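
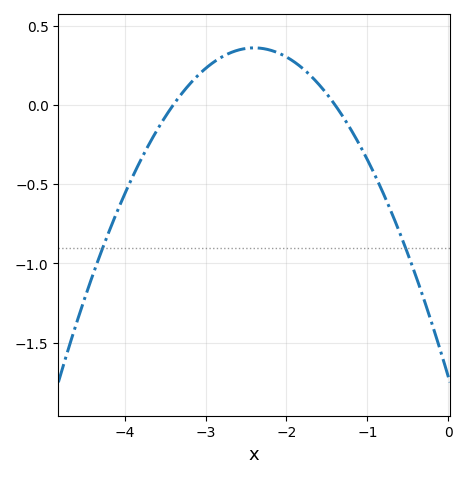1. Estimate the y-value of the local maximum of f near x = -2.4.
0.36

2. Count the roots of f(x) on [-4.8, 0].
2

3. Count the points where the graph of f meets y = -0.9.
2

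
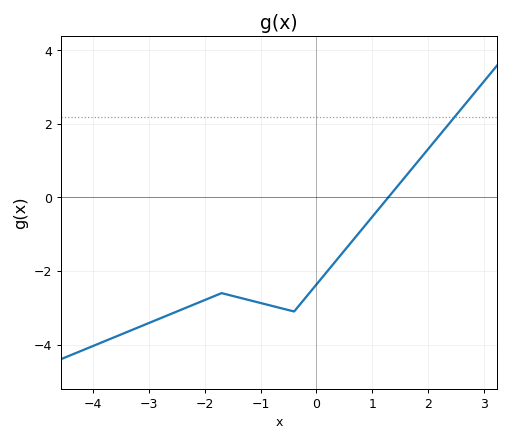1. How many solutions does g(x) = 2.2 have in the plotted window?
1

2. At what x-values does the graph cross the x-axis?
1.29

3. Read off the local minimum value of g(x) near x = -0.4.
-3.1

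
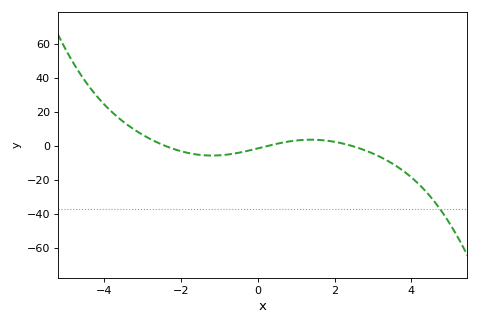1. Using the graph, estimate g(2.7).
-2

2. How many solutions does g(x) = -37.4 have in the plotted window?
1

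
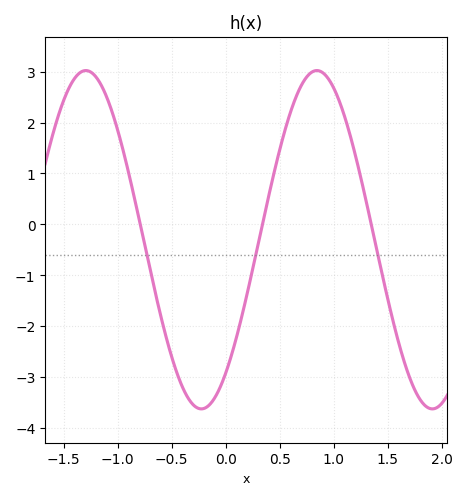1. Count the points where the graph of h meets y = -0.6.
3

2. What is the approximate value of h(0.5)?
1.5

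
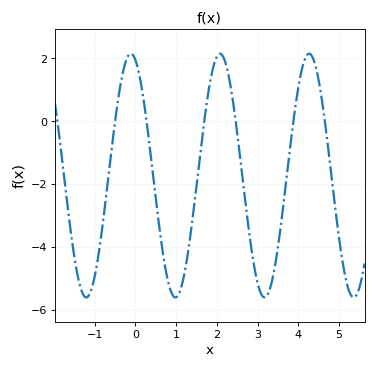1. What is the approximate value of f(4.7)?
-0.513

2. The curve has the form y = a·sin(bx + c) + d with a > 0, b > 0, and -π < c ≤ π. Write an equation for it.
y = 3.88sin(2.87x + 1.9) - 1.73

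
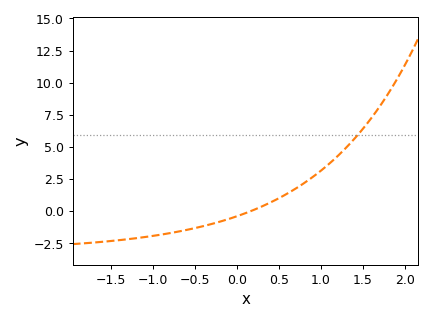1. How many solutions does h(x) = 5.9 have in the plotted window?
1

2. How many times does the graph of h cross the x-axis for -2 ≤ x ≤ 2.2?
1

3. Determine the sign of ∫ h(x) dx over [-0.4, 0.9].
positive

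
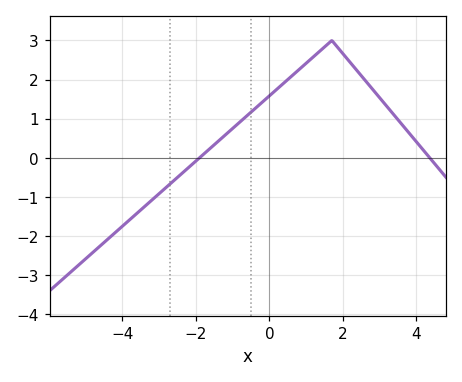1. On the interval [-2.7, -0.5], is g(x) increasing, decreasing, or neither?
increasing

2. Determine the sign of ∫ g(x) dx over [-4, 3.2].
positive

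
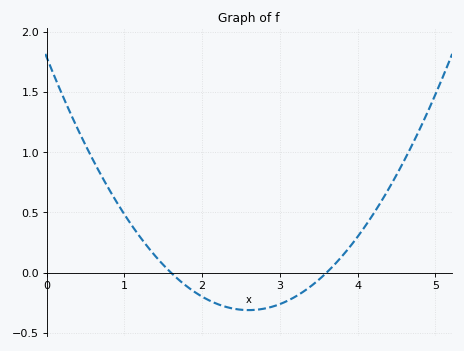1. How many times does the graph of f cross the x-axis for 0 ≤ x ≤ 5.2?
2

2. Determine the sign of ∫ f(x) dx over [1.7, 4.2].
negative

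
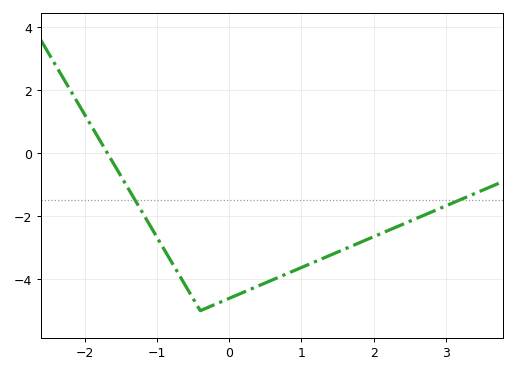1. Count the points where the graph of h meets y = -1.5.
2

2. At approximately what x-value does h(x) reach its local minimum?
-0.4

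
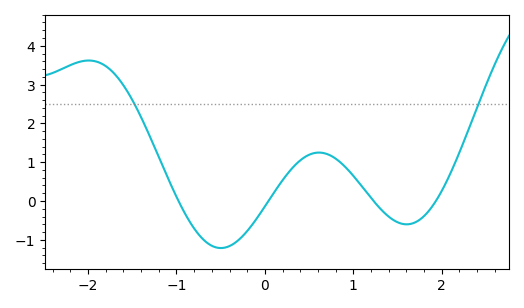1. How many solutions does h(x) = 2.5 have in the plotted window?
2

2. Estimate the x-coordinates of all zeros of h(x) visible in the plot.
-1, 0, 1.2, 1.9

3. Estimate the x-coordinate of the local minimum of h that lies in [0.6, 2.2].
1.6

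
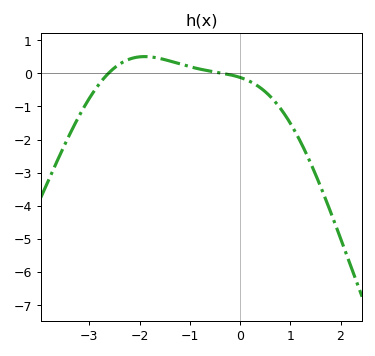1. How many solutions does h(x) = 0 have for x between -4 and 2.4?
2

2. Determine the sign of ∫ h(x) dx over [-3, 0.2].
positive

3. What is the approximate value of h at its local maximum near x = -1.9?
0.508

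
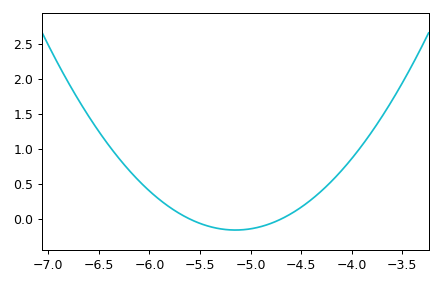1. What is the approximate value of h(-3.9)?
1.05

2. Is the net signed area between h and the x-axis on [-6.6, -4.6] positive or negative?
positive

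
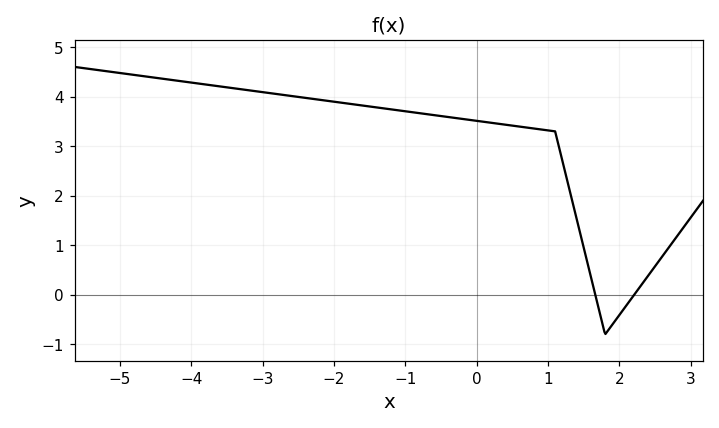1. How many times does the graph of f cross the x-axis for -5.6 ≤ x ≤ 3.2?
2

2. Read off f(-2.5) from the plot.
4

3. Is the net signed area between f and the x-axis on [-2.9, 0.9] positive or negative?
positive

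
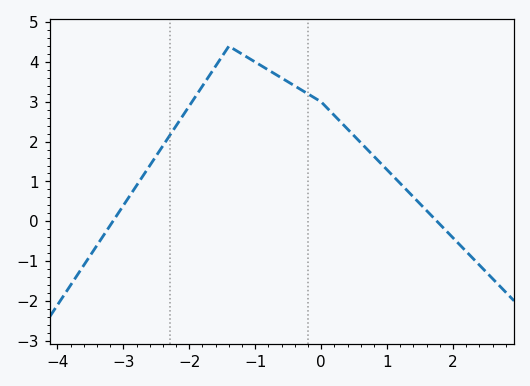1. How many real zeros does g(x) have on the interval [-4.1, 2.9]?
2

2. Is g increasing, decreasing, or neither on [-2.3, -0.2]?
neither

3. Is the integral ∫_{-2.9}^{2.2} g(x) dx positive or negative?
positive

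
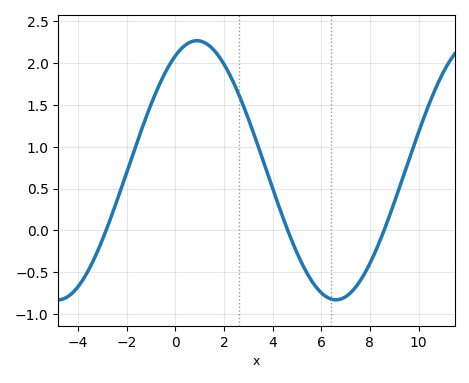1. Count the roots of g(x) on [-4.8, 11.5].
3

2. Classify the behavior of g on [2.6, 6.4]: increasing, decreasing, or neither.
decreasing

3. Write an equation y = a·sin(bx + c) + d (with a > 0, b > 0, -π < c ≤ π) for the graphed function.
y = 1.55sin(0.55x + 1.08) + 0.72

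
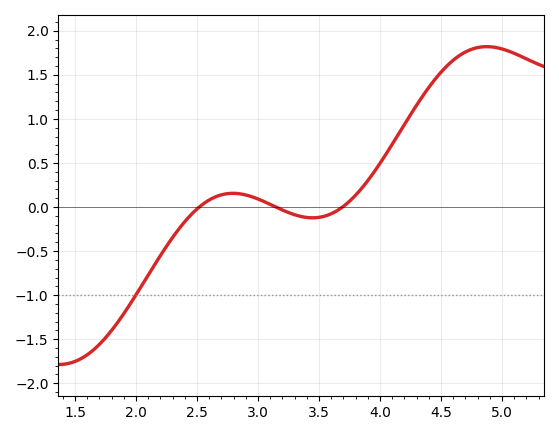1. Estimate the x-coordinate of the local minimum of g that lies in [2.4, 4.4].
3.45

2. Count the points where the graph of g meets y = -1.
1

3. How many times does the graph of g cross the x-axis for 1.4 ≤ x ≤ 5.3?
3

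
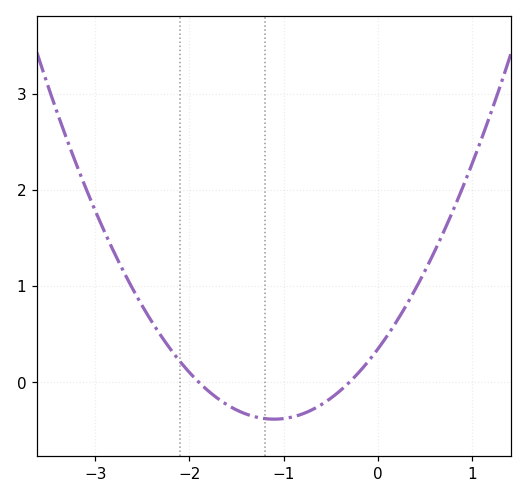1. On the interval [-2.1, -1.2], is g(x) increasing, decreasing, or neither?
decreasing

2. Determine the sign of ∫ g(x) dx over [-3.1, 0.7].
positive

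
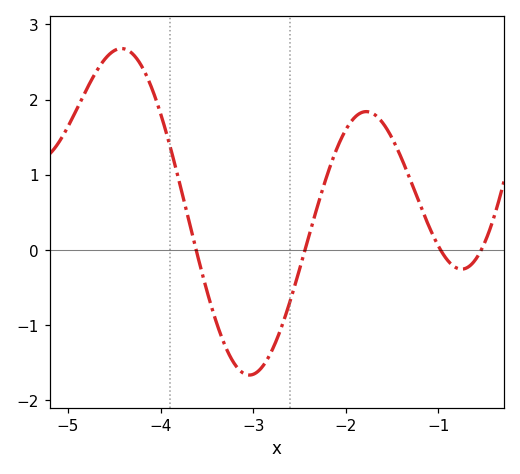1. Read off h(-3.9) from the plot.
1.4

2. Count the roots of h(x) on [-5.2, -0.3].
4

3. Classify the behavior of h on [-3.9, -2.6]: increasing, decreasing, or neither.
neither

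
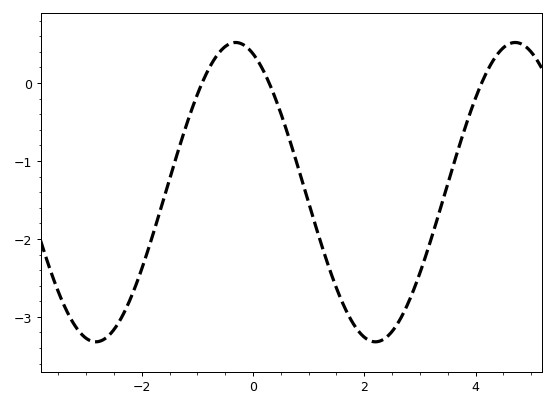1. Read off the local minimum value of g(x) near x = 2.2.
-3.32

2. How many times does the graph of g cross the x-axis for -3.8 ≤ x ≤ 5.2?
3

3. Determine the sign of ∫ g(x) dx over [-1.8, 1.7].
negative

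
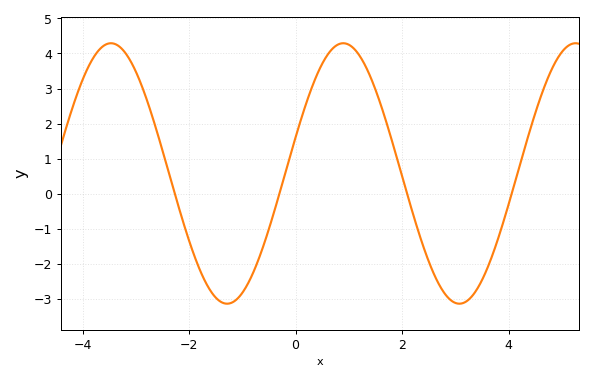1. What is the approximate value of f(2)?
0.509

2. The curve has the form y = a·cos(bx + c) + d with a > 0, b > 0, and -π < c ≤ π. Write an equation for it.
y = 3.71cos(1.44x - 1.29) + 0.58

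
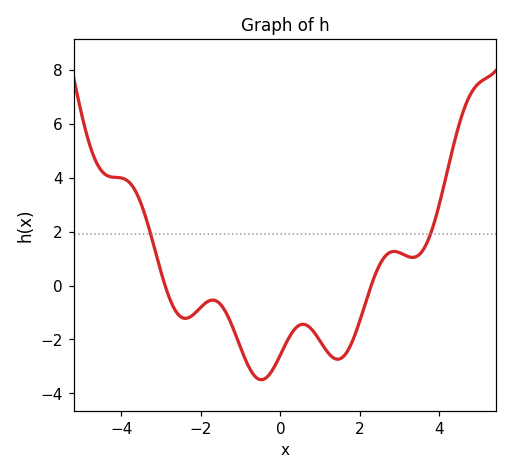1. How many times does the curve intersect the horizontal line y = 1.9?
2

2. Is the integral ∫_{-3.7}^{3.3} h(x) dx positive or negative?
negative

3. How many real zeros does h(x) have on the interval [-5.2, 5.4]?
2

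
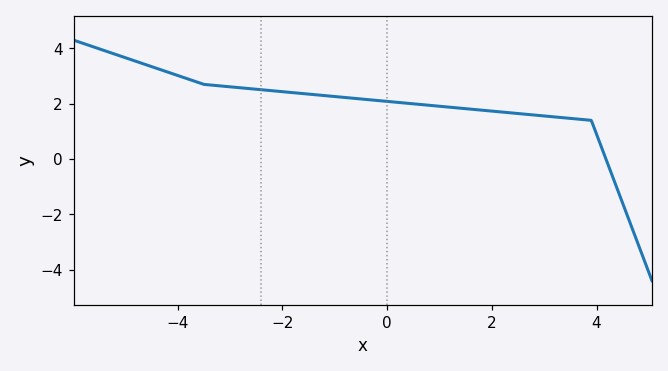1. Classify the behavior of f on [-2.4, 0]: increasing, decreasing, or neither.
decreasing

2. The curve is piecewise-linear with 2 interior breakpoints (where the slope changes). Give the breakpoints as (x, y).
(-3.5, 2.7); (3.9, 1.4)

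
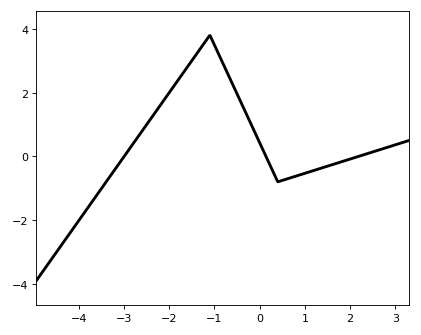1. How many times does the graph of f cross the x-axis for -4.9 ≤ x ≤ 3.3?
3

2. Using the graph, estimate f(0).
0.427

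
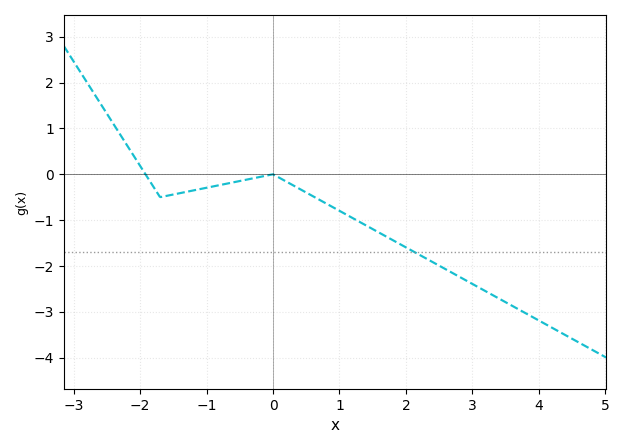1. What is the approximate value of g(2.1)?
-1.7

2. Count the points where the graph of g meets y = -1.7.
1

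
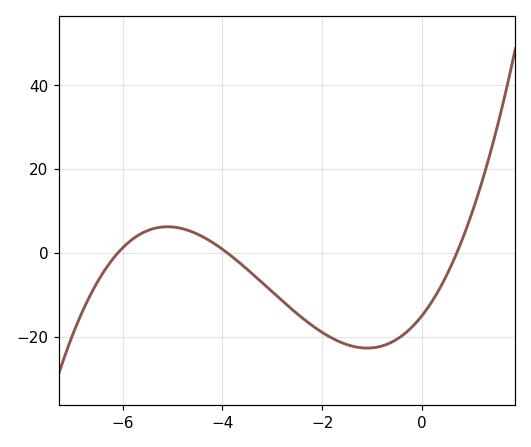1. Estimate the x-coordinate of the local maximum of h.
-5.1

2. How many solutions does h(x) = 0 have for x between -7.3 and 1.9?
3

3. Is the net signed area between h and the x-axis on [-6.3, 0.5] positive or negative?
negative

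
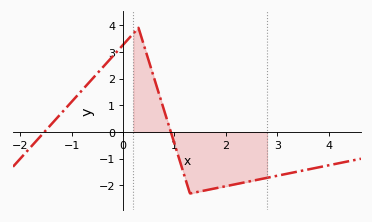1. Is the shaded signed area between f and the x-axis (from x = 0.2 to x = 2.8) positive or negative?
negative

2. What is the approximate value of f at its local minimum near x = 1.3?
-2.3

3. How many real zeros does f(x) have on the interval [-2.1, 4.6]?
2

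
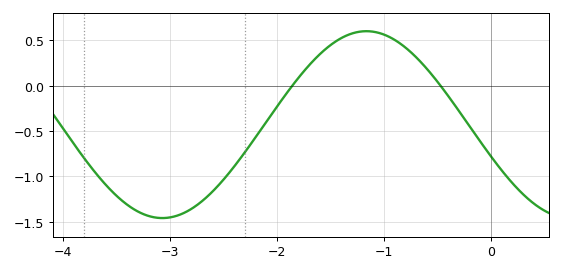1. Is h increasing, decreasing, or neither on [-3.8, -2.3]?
neither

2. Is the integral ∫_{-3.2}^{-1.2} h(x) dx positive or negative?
negative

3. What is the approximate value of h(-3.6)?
-1.09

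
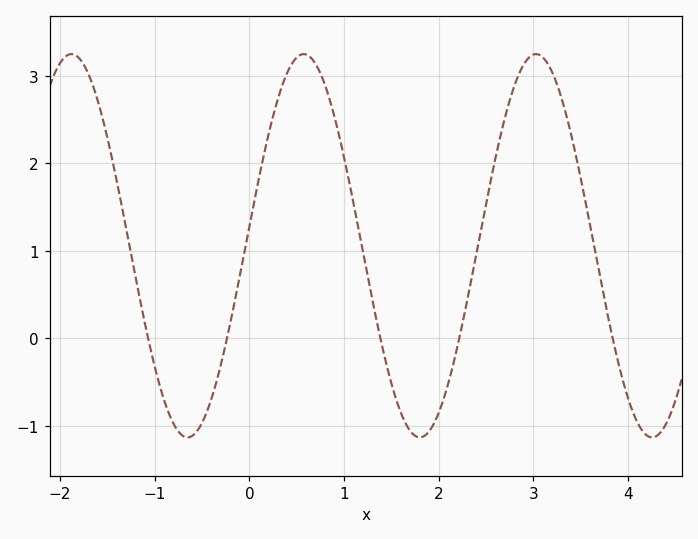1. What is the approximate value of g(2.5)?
1.5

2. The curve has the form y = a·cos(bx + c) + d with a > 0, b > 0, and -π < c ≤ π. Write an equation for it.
y = 2.19cos(2.6x - 1.5) + 1.06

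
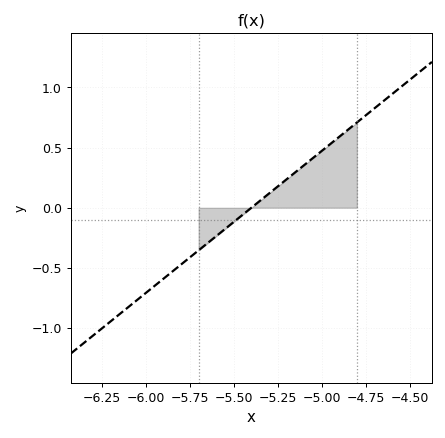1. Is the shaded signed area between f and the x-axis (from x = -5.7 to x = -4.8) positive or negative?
positive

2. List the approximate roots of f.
-5.4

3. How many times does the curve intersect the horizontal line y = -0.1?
1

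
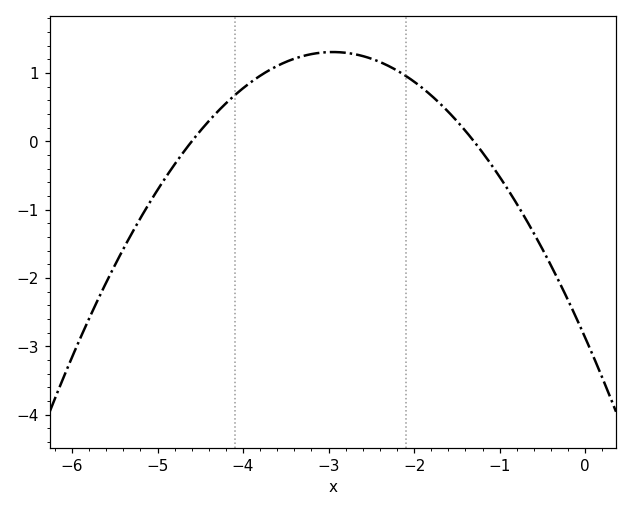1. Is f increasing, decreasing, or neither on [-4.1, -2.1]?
neither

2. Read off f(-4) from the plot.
0.8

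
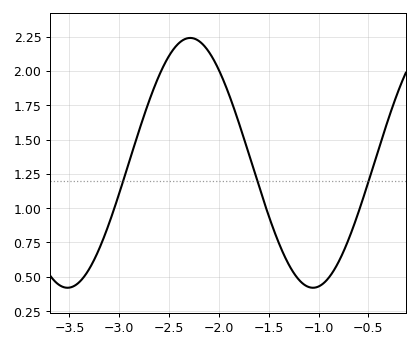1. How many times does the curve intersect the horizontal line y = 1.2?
3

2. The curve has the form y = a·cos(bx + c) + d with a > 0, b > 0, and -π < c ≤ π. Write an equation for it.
y = 0.91cos(2.55x - 0.45) + 1.33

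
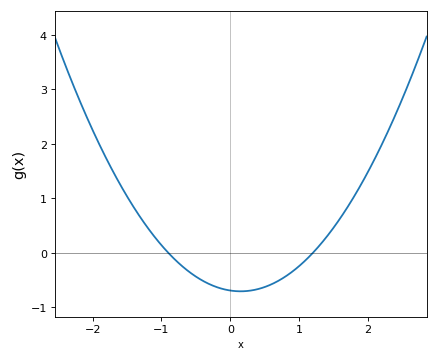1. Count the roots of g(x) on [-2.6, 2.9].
2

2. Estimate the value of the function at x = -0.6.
-0.3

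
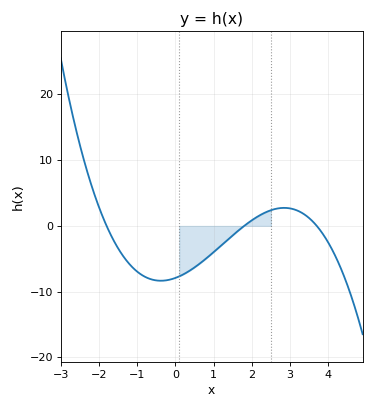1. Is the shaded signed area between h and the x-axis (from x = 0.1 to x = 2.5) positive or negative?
negative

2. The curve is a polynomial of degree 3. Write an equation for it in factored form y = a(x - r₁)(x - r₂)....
y = -0.66(x + 1.8)(x - 1.8)(x - 3.7)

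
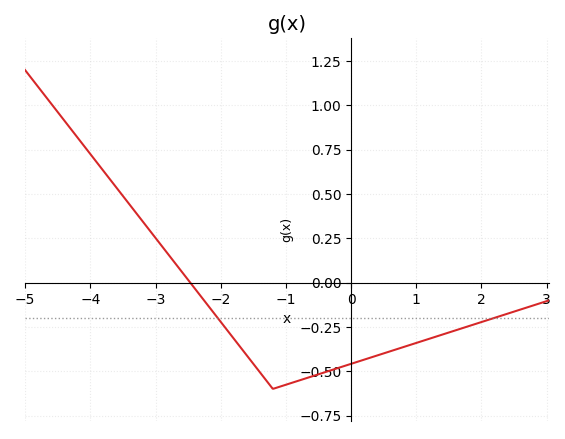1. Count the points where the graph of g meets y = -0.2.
2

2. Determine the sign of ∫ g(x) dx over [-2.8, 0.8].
negative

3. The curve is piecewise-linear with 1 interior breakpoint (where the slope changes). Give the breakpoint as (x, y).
(-1.2, -0.6)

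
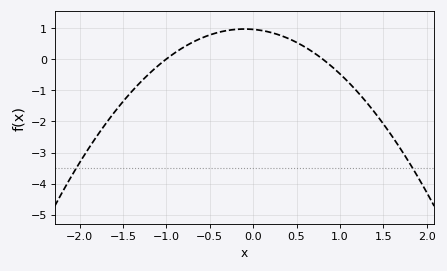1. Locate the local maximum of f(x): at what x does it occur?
-0.1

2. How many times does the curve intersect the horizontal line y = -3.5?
2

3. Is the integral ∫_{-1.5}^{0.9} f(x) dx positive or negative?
positive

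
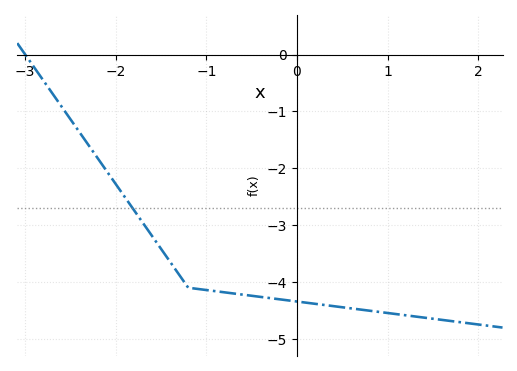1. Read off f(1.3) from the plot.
-4.6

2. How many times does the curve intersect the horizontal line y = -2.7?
1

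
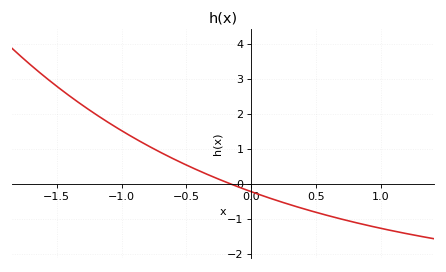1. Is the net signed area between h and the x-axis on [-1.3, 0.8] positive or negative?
positive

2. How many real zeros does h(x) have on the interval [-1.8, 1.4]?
1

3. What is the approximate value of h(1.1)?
-1.34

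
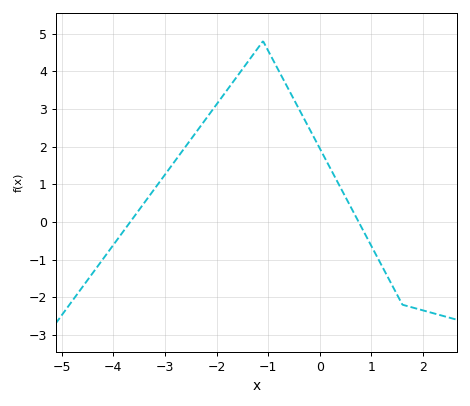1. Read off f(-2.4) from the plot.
2.37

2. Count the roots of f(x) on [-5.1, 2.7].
2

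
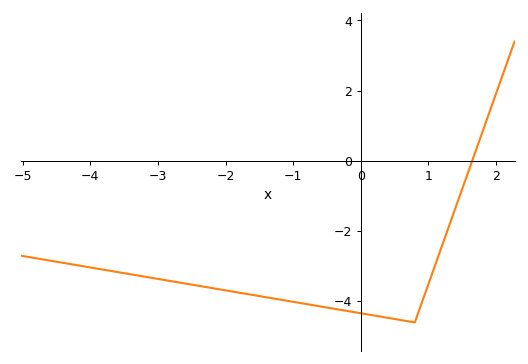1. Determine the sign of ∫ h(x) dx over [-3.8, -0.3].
negative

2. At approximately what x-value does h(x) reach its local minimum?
0.8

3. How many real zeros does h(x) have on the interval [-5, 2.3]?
1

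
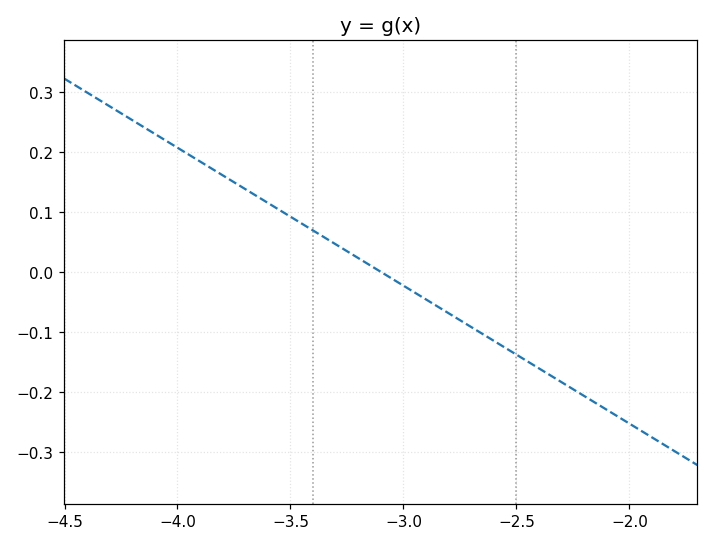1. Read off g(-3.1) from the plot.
0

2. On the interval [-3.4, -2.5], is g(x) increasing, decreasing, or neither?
decreasing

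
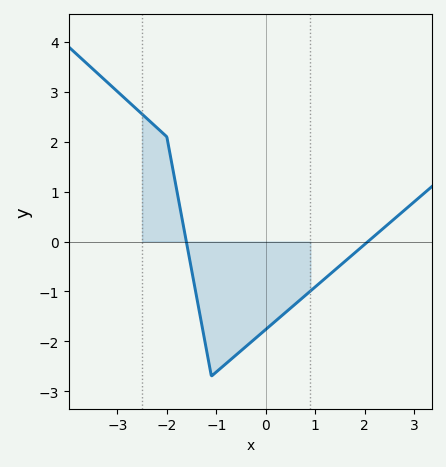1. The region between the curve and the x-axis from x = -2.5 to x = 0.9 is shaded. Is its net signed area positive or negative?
negative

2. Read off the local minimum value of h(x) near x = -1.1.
-2.7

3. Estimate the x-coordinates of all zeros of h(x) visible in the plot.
-1.6, 2.1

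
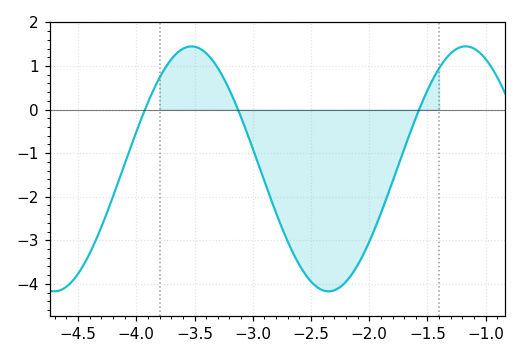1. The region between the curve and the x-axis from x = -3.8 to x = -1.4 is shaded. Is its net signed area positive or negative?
negative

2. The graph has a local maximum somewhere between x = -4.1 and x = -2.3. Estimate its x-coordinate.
-3.5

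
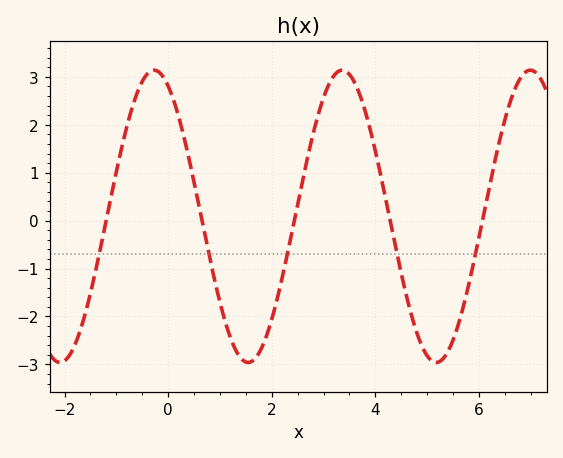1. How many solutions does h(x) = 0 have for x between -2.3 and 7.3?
5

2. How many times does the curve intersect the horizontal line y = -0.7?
5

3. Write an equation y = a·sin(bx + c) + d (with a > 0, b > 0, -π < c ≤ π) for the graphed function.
y = 3.05sin(1.7x + 2) + 0.09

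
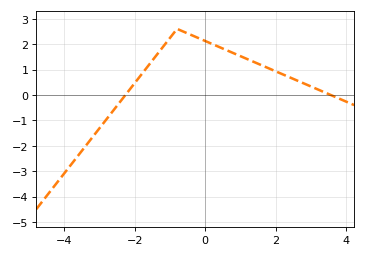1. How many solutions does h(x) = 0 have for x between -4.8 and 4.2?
2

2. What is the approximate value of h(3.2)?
0.2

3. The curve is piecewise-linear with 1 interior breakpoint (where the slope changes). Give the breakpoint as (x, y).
(-0.8, 2.6)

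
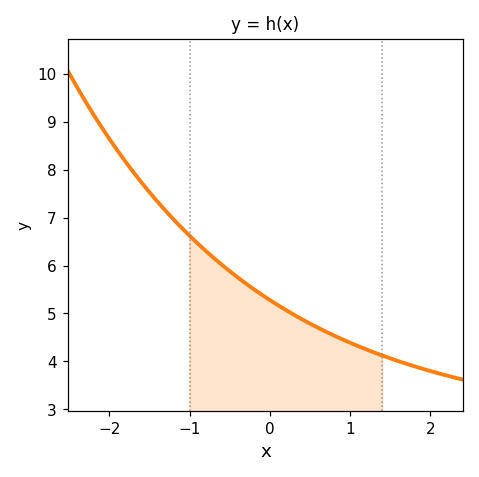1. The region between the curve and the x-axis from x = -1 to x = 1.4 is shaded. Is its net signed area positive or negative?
positive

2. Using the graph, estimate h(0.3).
5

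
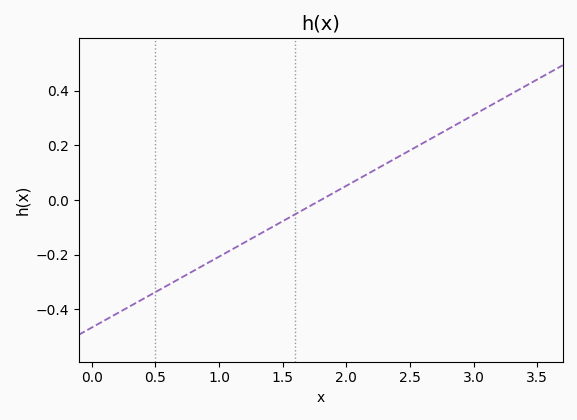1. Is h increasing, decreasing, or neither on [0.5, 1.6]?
increasing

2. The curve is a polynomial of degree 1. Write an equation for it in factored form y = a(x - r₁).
y = 0.26(x - 1.8)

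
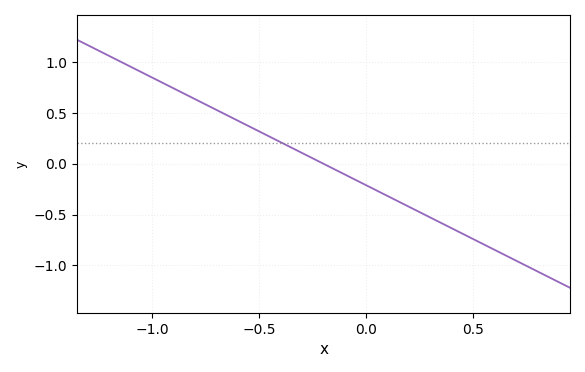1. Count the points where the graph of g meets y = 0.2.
1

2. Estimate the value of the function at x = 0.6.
-0.848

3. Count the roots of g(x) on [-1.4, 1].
1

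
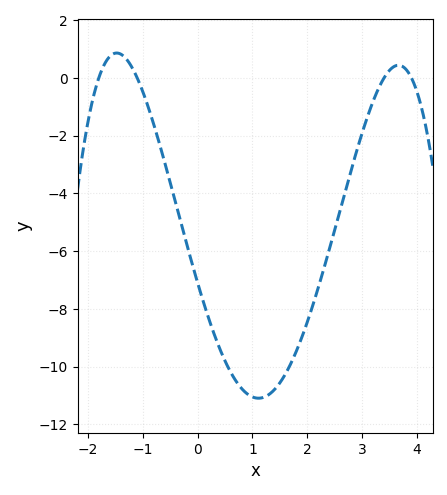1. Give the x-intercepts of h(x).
-1.8, -1.1, 3.4, 3.9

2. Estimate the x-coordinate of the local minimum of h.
1.11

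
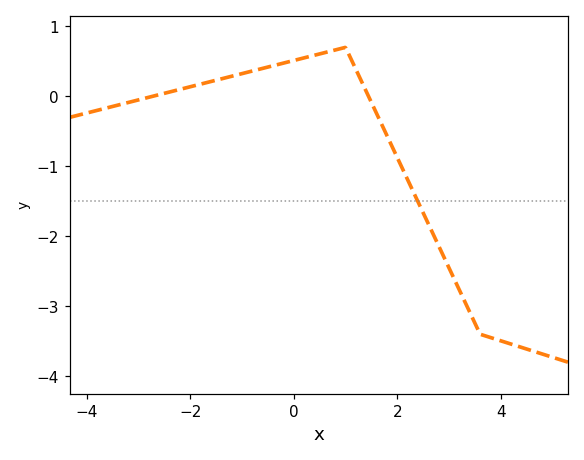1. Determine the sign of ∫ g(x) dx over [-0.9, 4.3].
negative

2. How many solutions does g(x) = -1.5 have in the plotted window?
1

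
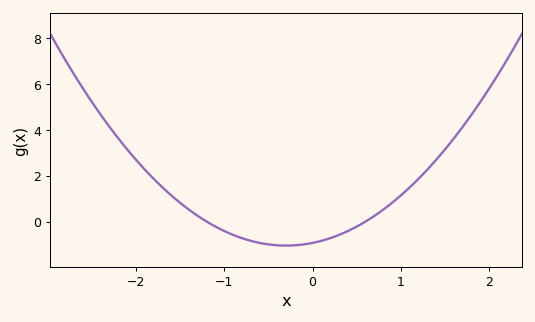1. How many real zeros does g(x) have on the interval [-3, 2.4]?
2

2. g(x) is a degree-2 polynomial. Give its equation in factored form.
y = 1.29(x + 1.2)(x - 0.6)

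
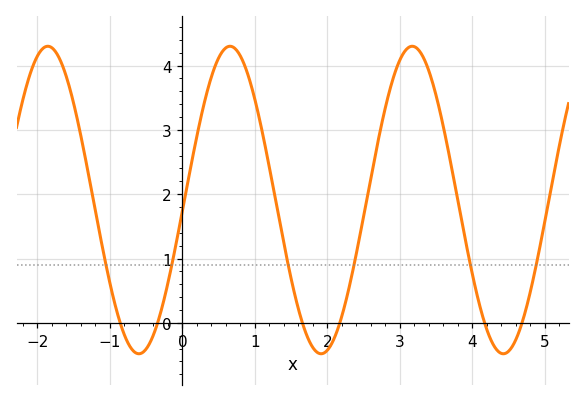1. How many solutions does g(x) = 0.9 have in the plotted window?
6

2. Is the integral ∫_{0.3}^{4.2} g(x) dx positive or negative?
positive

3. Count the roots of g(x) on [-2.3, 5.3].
6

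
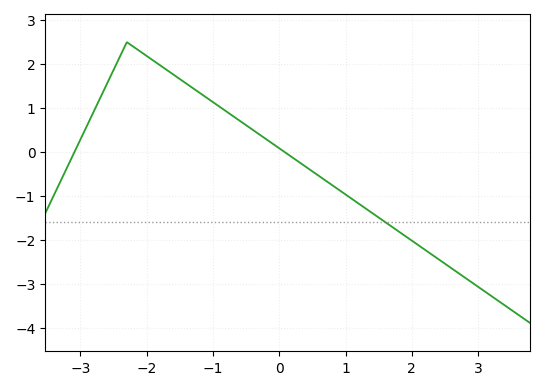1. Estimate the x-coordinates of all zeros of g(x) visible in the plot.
-3.09, 0.078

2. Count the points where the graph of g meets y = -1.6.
1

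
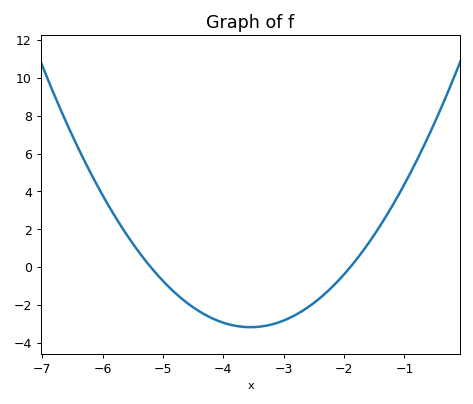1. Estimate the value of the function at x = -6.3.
5.61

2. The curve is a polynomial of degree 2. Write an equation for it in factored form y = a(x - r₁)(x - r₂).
y = 1.16(x + 5.2)(x + 1.9)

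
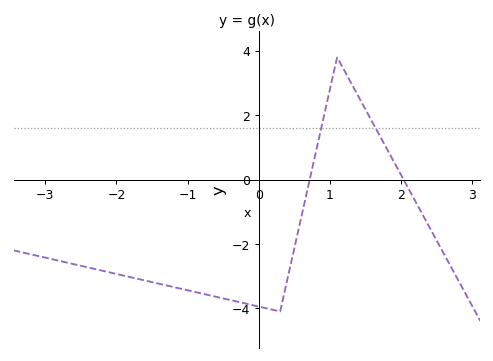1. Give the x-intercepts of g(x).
0.715, 2.03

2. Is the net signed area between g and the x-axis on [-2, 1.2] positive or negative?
negative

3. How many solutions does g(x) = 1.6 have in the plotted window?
2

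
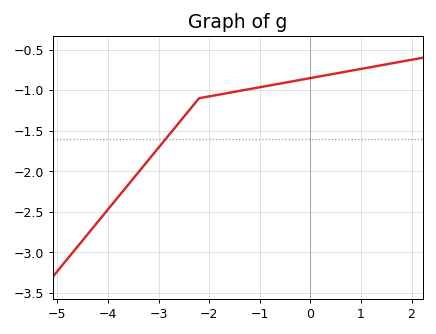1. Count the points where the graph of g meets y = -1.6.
1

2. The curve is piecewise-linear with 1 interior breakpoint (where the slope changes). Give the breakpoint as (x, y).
(-2.2, -1.1)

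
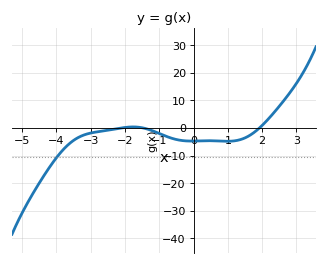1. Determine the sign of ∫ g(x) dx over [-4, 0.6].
negative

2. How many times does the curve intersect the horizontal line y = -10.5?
1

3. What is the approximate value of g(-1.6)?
0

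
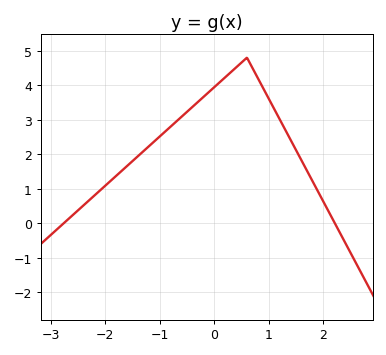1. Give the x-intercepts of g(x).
-2.77, 2.21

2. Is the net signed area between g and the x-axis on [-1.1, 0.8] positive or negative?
positive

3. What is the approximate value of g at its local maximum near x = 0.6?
4.8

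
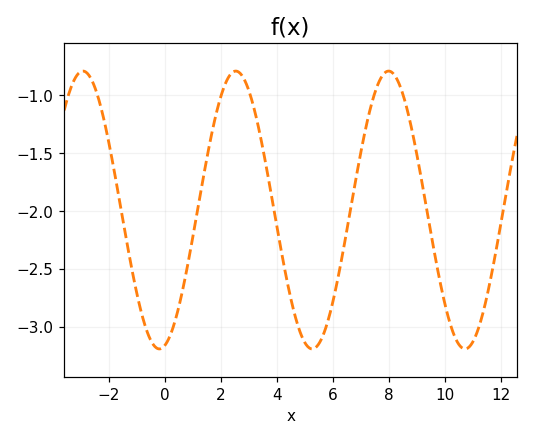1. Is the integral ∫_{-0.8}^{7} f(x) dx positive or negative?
negative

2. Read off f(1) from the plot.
-2.22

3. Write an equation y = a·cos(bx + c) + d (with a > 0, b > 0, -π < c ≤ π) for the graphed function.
y = 1.2cos(1.15x - 2.91) - 1.99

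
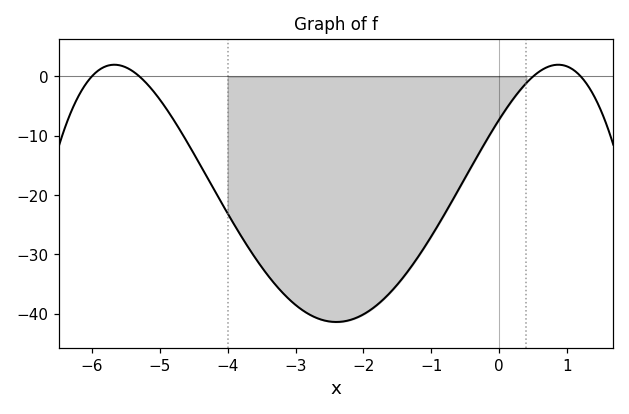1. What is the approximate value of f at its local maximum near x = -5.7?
1.97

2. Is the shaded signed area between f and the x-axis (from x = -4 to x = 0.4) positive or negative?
negative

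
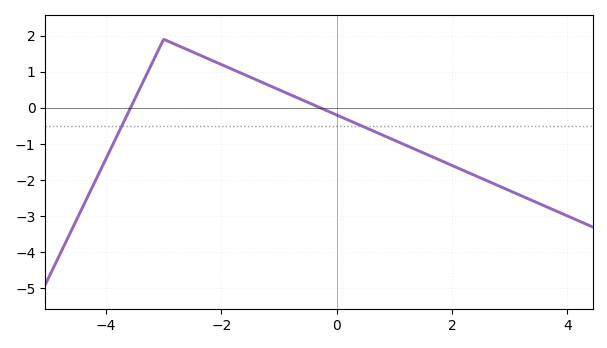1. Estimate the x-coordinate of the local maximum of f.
-3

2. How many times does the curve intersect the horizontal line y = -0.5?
2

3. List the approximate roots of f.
-3.6, -0.2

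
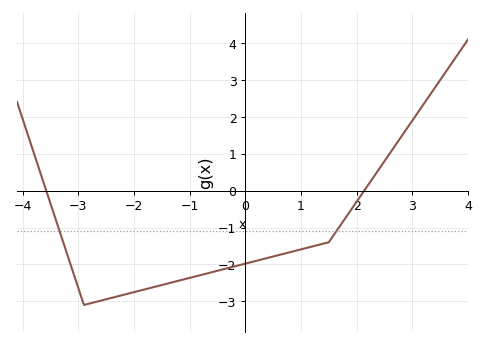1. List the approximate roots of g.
-3.58, 2.14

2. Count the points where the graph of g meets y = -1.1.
2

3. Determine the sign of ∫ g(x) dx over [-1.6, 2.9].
negative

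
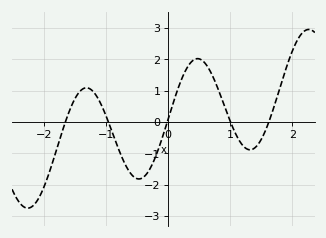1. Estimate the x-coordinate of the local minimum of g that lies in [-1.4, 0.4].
-0.5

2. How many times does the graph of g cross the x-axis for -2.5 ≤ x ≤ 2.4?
5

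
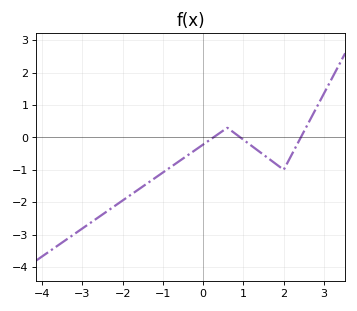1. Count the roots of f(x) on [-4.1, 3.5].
3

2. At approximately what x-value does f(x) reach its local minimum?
2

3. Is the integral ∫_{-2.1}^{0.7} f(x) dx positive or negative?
negative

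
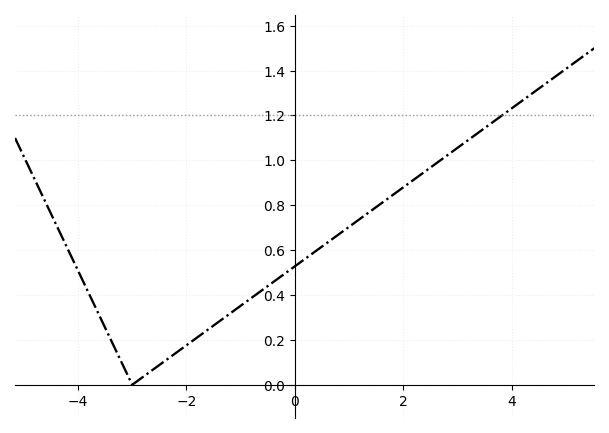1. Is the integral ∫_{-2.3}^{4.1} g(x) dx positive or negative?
positive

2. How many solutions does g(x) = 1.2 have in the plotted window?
1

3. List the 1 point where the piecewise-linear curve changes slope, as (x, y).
(-3, 0)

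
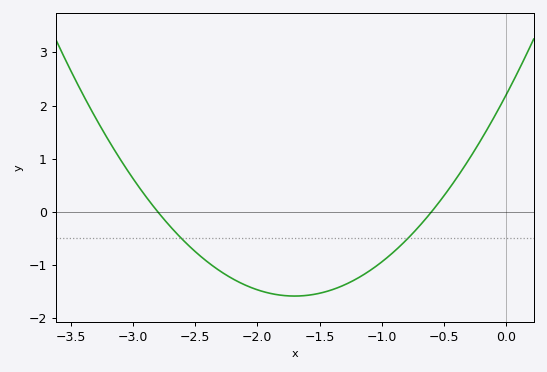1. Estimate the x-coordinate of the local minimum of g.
-1.7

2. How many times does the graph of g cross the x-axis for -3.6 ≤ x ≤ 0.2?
2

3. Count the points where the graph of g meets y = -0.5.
2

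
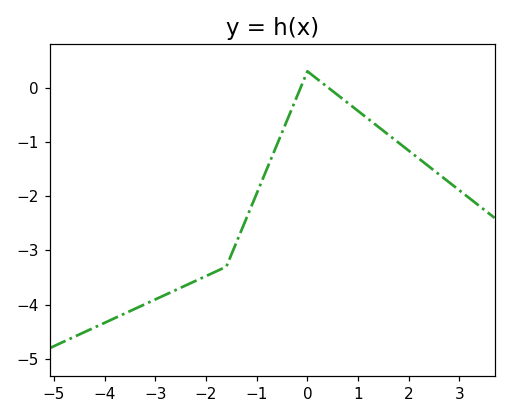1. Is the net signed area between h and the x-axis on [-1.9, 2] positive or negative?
negative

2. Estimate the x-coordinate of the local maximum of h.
0.002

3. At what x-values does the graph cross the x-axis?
-0.133, 0.41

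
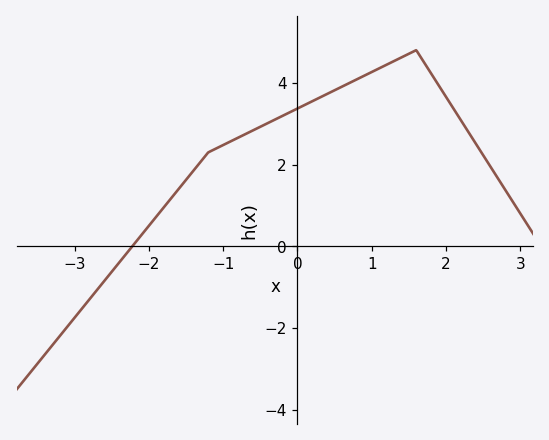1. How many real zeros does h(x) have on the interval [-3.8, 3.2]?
1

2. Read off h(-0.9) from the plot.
2.6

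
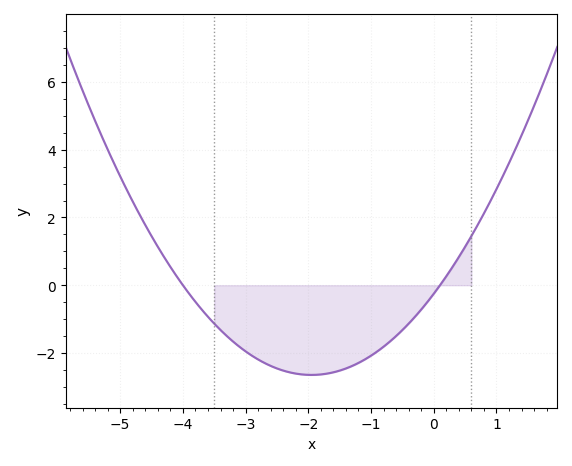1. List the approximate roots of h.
-4, 0.1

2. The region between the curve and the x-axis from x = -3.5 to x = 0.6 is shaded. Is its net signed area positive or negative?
negative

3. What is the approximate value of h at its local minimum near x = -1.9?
-2.65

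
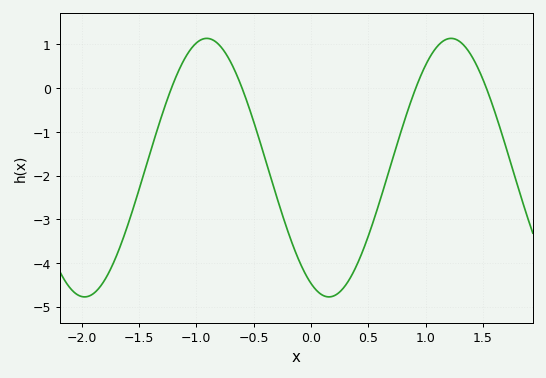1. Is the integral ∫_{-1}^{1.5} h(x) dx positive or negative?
negative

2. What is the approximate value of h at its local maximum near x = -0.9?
1.1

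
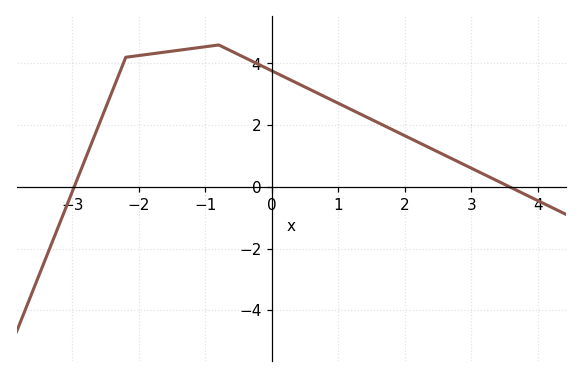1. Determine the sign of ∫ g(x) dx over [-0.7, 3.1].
positive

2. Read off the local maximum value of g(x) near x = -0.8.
4.6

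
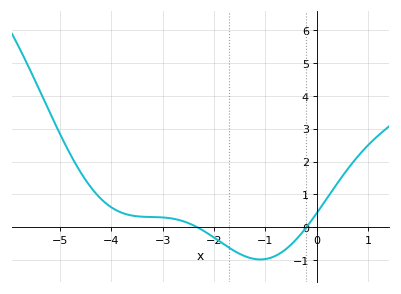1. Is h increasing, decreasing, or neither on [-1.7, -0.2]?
neither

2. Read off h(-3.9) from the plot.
0.516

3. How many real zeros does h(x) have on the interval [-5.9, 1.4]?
2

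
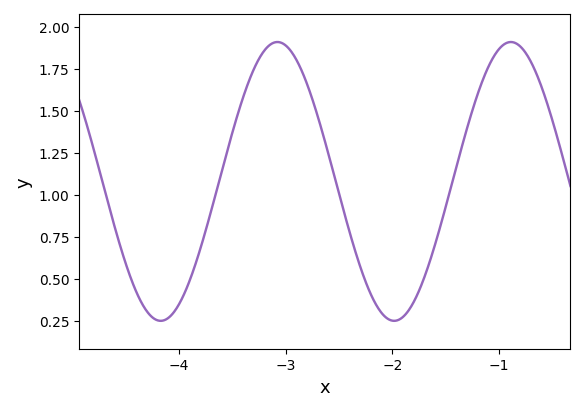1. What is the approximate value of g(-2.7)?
1.47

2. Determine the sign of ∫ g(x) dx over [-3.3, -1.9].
positive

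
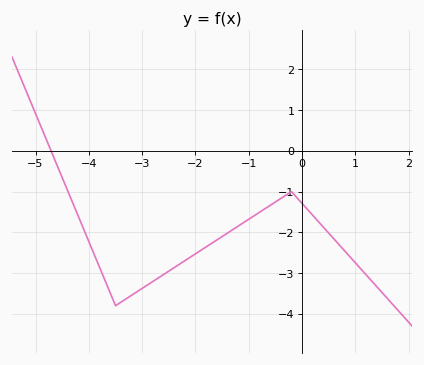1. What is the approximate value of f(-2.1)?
-2.61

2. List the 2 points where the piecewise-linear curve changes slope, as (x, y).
(-3.5, -3.8); (-0.2, -1)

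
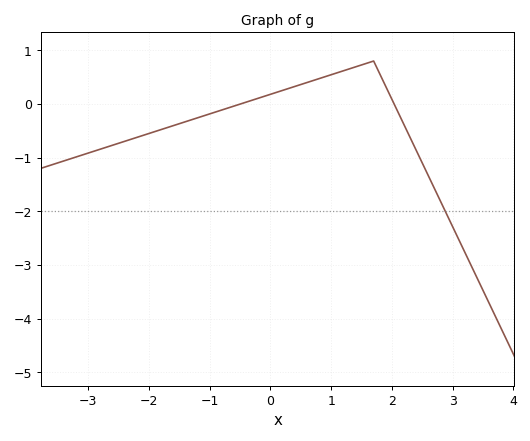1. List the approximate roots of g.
-0.493, 2.04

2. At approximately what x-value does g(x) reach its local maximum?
1.7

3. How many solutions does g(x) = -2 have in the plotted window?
1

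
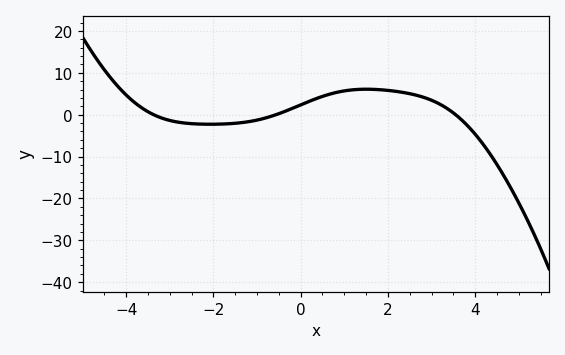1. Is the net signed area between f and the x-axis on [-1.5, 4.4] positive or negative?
positive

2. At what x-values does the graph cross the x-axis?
-3.37, -0.566, 3.55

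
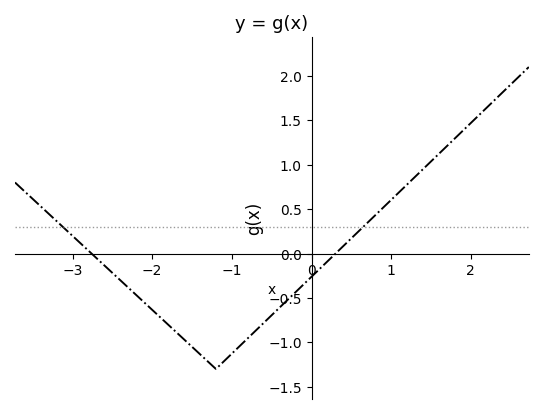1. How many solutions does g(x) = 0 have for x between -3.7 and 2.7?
2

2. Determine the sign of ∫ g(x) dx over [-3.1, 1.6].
negative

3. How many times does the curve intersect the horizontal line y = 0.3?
2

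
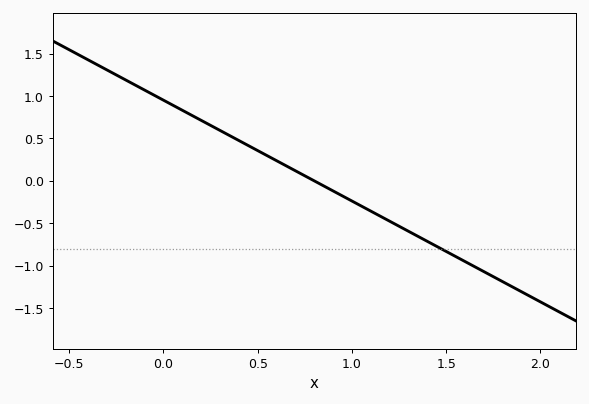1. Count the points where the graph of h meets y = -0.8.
1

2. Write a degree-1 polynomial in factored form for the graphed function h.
y = -1.19(x - 0.8)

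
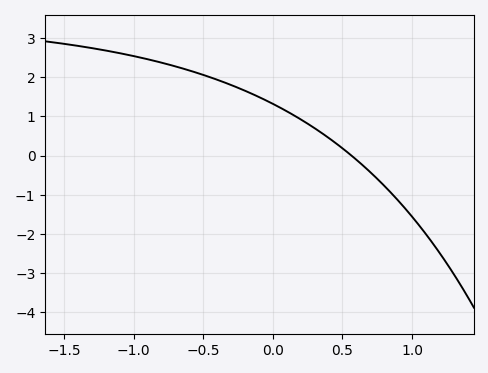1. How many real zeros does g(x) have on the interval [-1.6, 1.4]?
1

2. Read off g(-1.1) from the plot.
2.6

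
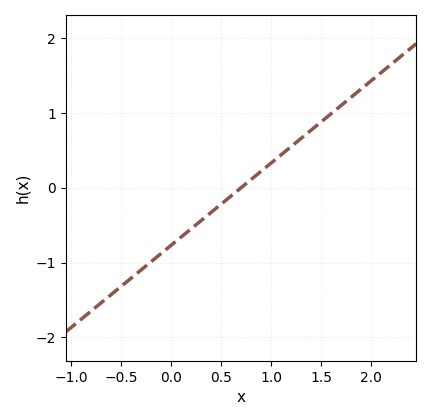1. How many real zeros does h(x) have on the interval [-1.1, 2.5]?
1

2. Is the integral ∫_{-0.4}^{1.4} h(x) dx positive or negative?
negative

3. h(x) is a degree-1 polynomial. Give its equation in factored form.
y = 1.1(x - 0.7)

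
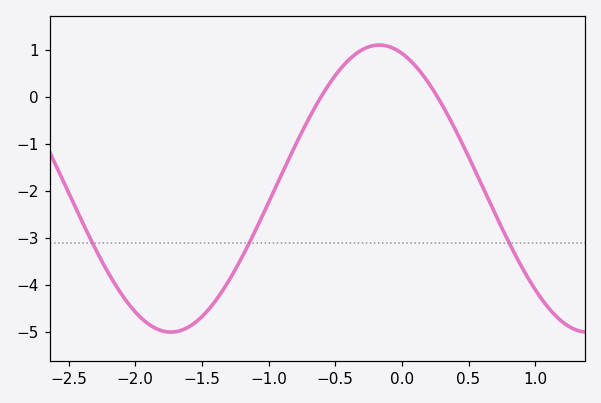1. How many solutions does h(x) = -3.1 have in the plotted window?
3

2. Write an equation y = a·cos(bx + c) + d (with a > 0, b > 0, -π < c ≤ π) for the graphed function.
y = 3.05cos(2.01x + 0.342) - 1.95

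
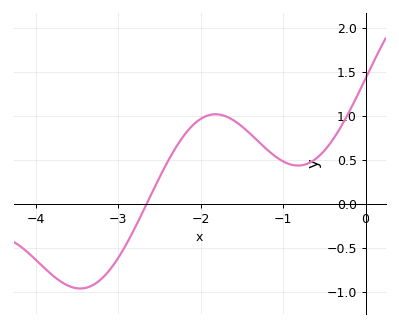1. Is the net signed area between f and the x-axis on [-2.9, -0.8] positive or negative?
positive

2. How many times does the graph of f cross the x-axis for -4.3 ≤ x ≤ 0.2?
1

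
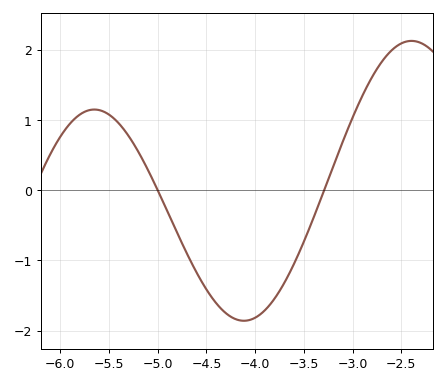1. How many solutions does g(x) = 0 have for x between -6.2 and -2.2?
2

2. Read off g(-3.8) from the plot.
-1.5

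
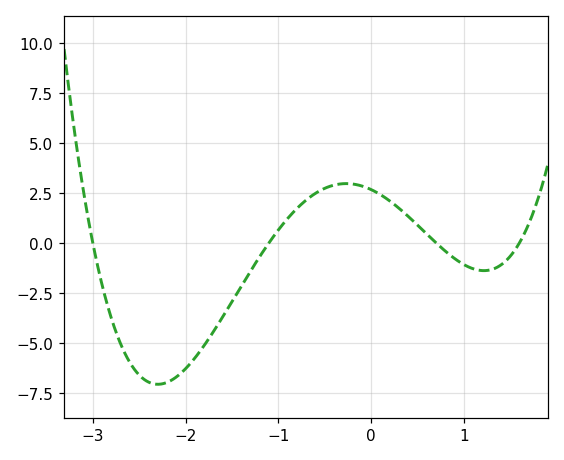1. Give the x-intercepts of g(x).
-3, -1.1, 0.7, 1.6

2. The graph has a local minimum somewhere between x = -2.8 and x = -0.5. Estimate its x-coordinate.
-2.3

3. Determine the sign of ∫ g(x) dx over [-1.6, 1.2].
positive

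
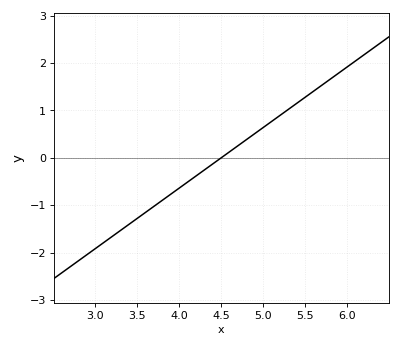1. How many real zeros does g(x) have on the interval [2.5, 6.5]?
1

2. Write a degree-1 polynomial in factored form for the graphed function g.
y = 1.28(x - 4.5)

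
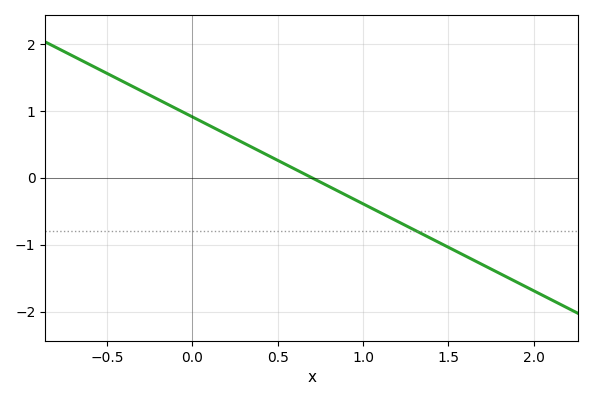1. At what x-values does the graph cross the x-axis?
0.7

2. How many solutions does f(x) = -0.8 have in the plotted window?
1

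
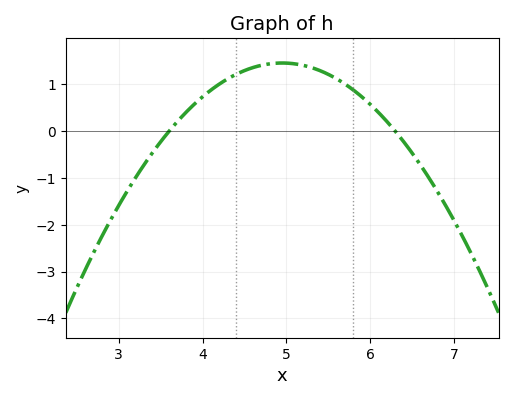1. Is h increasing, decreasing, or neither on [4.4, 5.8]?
neither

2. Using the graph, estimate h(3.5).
-0.224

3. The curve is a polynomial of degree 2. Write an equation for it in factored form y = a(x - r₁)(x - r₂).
y = -0.8(x - 3.6)(x - 6.3)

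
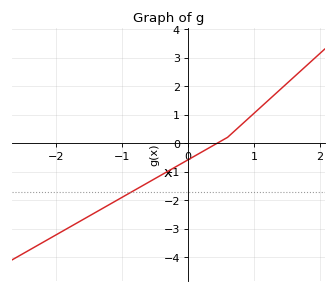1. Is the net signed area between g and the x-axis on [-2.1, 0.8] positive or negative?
negative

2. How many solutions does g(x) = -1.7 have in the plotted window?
1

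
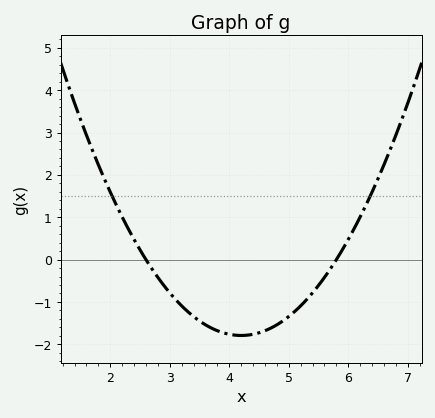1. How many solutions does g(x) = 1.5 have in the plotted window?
2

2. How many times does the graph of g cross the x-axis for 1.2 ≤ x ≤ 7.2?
2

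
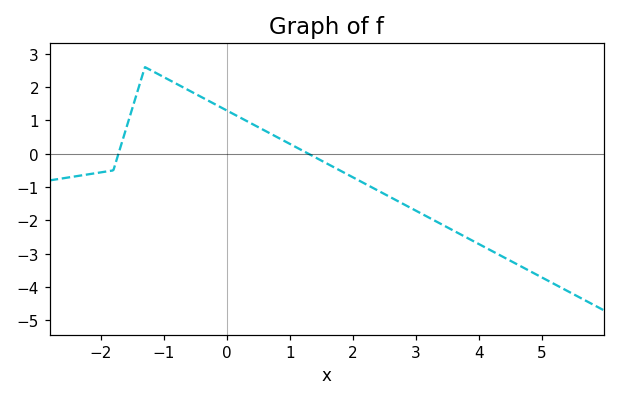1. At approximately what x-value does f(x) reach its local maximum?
-1.3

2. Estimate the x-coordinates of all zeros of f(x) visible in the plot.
-1.72, 1.29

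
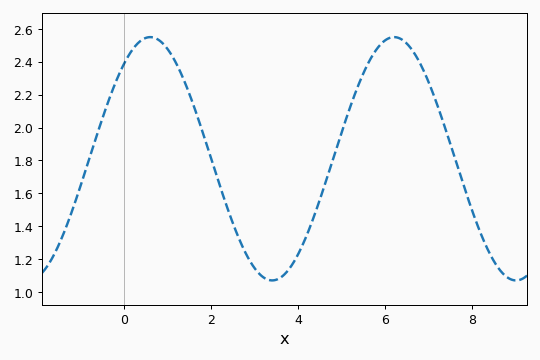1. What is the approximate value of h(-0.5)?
2.06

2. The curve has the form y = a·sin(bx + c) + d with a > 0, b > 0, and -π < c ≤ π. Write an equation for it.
y = 0.74sin(1.12x + 0.9) + 1.81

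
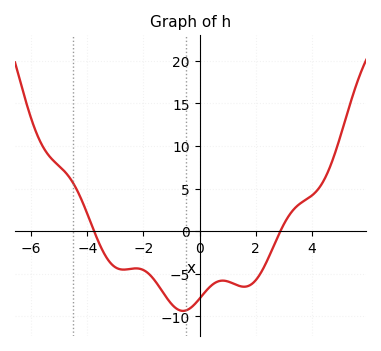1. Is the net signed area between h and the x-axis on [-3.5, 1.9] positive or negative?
negative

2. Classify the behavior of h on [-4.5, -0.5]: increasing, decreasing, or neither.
neither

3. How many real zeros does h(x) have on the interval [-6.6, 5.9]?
2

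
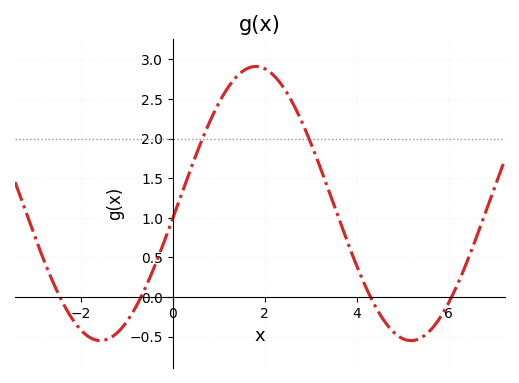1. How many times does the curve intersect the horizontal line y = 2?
2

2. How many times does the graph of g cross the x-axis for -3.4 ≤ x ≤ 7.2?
4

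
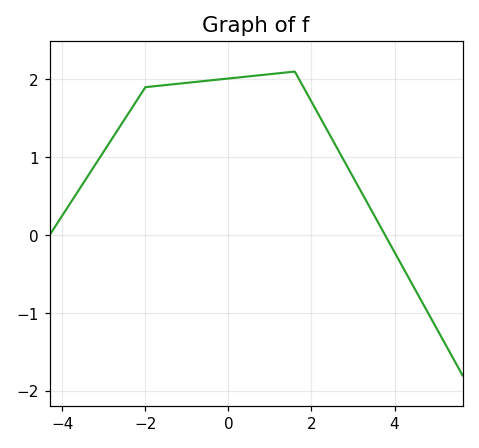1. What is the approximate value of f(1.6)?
2.1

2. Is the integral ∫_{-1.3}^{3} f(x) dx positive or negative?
positive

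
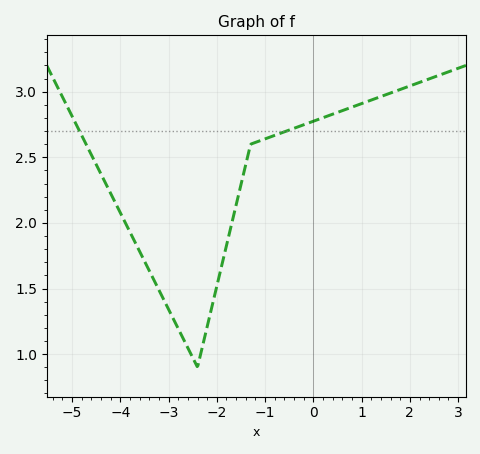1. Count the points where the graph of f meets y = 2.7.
2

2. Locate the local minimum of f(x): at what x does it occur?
-2.4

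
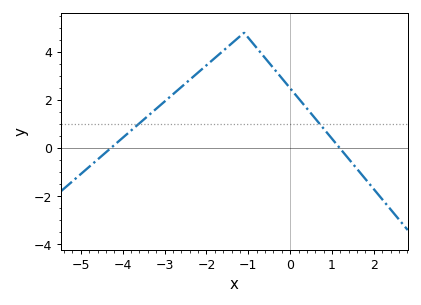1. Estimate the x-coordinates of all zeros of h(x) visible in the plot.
-4.29, 1.19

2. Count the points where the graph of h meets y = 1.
2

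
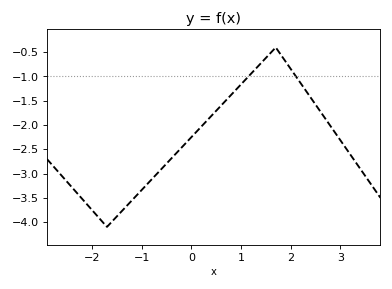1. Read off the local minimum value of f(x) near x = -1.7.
-4.1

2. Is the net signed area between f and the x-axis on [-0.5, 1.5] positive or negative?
negative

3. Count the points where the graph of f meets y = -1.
2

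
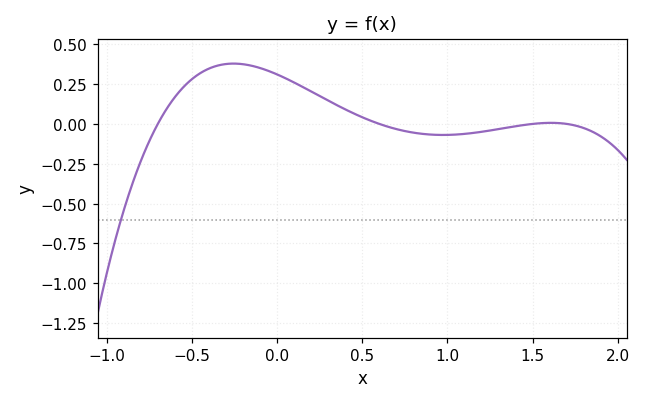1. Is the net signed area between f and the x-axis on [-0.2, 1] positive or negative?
positive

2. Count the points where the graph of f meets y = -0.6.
1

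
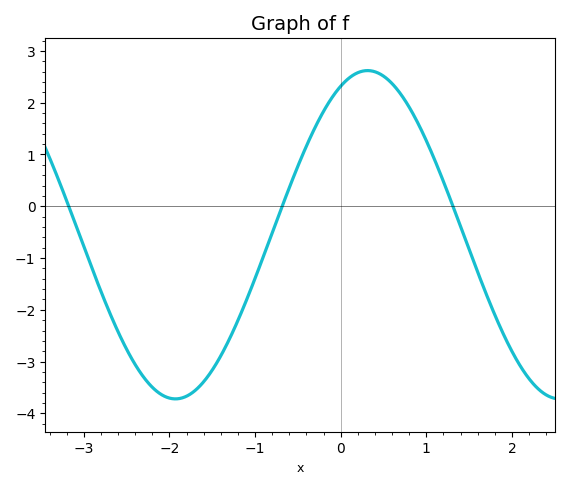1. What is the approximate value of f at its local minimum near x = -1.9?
-3.7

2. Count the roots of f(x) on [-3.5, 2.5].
3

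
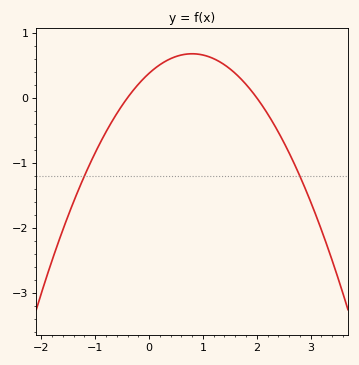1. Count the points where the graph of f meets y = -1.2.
2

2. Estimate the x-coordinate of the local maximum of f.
0.8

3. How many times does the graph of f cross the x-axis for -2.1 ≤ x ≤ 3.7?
2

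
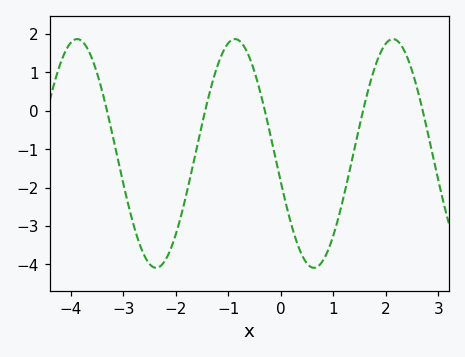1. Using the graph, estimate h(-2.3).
-4.1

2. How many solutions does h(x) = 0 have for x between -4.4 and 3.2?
5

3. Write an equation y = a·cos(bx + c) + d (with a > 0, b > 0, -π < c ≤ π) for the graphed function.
y = 2.98cos(2.1x + 1.8) - 1.11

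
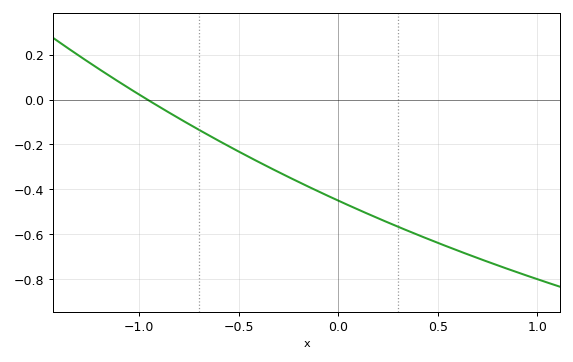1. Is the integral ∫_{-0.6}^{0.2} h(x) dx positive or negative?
negative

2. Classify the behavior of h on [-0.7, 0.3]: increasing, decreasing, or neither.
decreasing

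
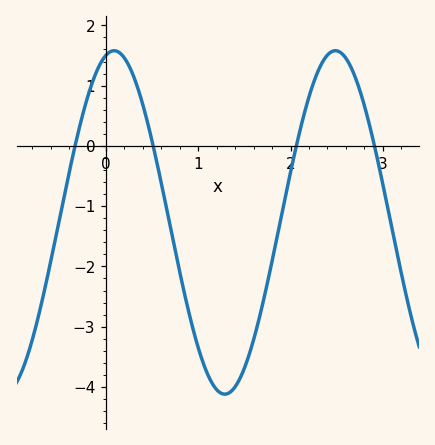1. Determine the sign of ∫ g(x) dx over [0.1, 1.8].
negative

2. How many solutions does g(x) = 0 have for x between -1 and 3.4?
4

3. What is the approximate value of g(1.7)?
-2.61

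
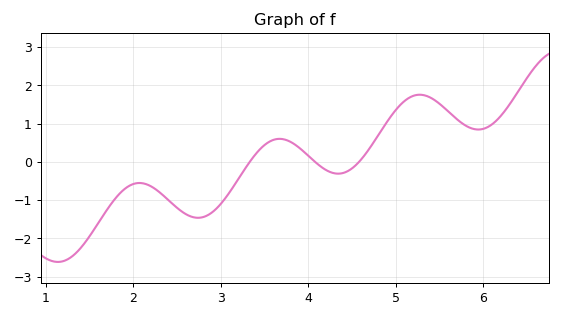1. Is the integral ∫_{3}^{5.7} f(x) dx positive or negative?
positive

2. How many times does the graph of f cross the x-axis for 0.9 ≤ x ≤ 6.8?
3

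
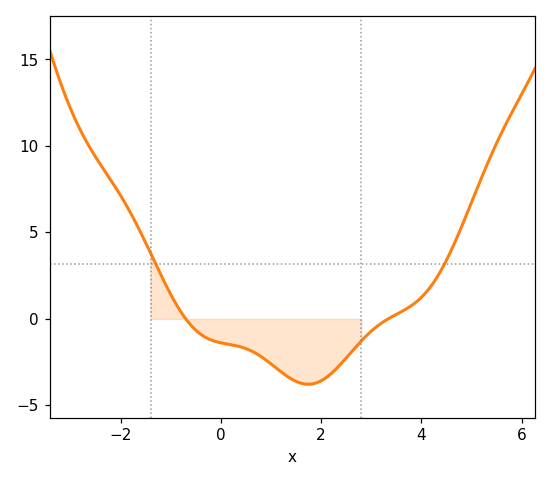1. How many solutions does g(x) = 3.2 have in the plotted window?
2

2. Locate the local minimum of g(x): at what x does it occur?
1.8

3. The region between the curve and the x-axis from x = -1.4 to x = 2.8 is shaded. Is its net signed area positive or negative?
negative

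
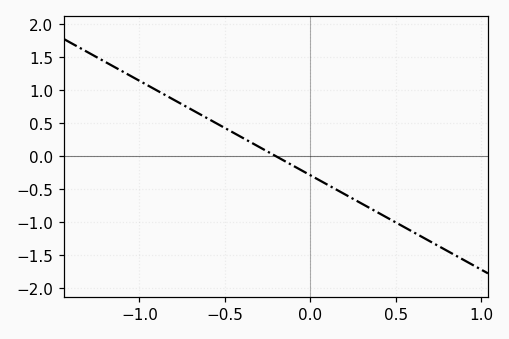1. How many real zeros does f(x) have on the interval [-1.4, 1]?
1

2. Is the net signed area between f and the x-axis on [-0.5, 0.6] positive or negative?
negative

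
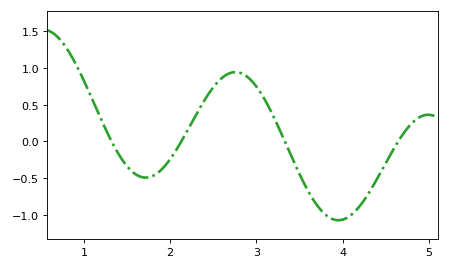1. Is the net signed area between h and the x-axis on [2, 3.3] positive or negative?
positive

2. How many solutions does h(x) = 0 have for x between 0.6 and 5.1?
4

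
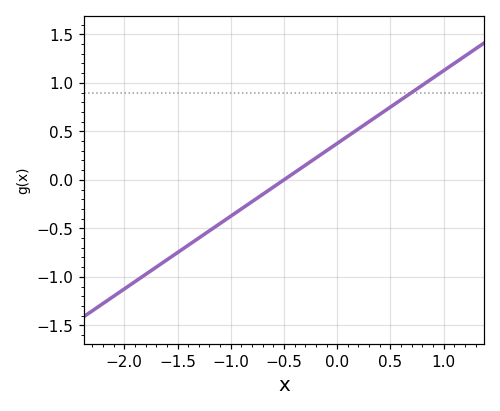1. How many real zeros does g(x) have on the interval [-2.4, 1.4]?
1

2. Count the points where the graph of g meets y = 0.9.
1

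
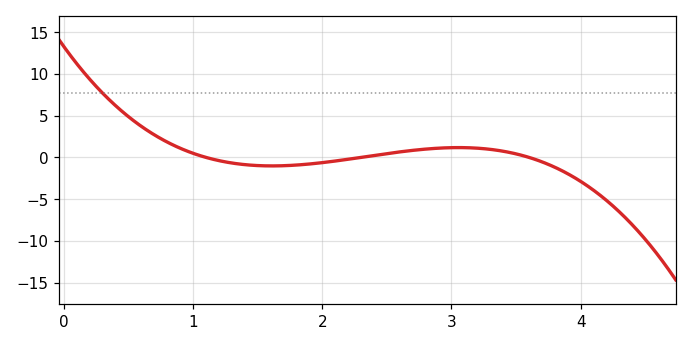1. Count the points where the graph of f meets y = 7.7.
1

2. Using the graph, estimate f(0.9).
1.1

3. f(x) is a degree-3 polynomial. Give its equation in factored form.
y = -1.46(x - 1.1)(x - 2.3)(x - 3.6)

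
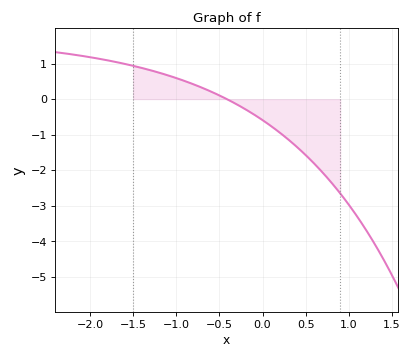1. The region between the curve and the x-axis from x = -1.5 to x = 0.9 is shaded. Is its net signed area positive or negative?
negative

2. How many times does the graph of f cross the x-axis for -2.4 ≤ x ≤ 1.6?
1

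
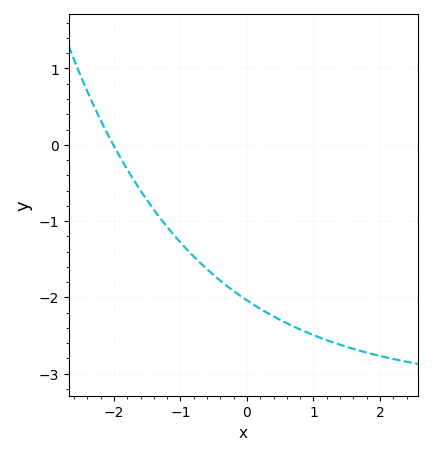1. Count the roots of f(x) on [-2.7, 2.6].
1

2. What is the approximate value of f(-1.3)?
-0.968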